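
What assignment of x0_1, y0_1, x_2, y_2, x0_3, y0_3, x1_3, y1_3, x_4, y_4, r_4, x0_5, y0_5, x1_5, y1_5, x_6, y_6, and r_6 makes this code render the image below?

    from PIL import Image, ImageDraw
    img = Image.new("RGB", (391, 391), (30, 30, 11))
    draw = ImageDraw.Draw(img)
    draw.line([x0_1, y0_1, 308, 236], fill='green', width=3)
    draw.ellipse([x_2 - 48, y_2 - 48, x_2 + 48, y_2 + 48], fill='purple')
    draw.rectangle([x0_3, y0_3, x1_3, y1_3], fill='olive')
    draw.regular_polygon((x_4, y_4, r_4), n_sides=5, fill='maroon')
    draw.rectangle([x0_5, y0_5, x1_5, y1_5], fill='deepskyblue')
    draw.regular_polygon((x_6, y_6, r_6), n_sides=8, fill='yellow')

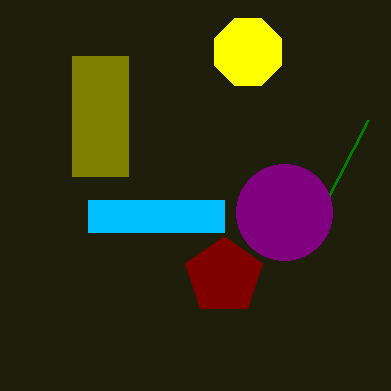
x0_1 = 368
y0_1 = 120
x_2 = 284
y_2 = 212
x0_3 = 72
y0_3 = 56
x1_3 = 128
y1_3 = 176
x_4 = 224
y_4 = 276
r_4 = 40
x0_5 = 88
y0_5 = 200
x1_5 = 224
y1_5 = 232
x_6 = 248
y_6 = 52
r_6 = 36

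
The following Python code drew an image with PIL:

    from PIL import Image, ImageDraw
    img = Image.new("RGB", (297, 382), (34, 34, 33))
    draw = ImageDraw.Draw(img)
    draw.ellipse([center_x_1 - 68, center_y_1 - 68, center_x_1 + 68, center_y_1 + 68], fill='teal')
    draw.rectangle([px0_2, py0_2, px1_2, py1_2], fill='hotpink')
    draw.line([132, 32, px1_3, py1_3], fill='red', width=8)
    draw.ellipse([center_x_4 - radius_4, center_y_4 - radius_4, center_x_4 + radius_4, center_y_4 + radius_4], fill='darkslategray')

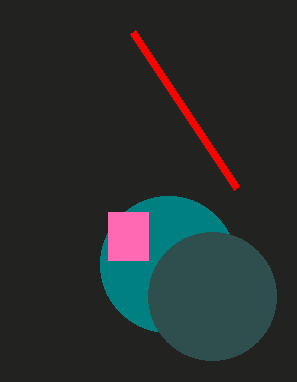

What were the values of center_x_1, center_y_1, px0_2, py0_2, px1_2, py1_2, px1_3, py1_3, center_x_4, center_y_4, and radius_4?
center_x_1 = 168, center_y_1 = 264, px0_2 = 108, py0_2 = 212, px1_2 = 148, py1_2 = 260, px1_3 = 236, py1_3 = 188, center_x_4 = 212, center_y_4 = 296, radius_4 = 64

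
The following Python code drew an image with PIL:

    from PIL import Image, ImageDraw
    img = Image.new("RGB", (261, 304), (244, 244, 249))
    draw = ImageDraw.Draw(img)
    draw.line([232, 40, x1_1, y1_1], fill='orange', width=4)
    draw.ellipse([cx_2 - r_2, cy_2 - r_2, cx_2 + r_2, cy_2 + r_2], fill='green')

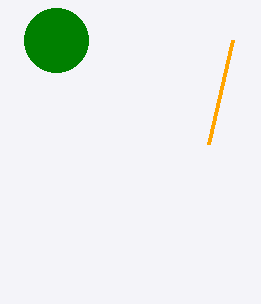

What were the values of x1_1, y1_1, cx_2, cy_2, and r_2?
x1_1 = 208, y1_1 = 144, cx_2 = 56, cy_2 = 40, r_2 = 32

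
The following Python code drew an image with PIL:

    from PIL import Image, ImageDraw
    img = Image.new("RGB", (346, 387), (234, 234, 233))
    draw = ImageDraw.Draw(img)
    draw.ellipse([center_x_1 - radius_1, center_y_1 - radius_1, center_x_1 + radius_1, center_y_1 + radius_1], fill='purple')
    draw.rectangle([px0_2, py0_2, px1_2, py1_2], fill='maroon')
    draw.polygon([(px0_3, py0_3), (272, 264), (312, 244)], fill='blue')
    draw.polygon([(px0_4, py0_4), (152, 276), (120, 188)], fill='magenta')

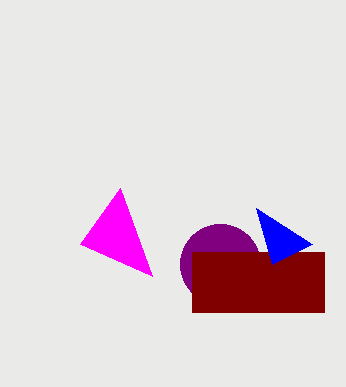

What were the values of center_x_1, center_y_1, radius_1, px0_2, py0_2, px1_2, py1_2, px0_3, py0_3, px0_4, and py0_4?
center_x_1 = 220; center_y_1 = 264; radius_1 = 40; px0_2 = 192; py0_2 = 252; px1_2 = 324; py1_2 = 312; px0_3 = 256; py0_3 = 208; px0_4 = 80; py0_4 = 244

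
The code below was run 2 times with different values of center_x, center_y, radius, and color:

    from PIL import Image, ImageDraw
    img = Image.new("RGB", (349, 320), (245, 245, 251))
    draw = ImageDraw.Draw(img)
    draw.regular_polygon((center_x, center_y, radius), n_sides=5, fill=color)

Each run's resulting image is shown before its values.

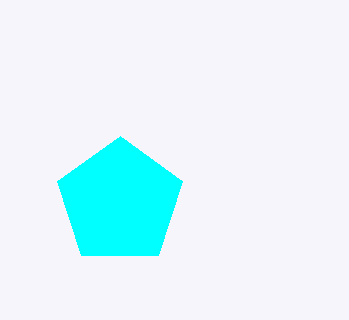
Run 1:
center_x = 120
center_y = 202
radius = 66
color = 'cyan'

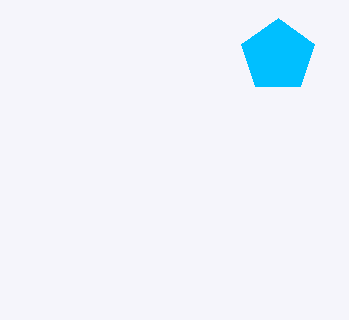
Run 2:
center_x = 278, center_y = 56, radius = 38, color = 'deepskyblue'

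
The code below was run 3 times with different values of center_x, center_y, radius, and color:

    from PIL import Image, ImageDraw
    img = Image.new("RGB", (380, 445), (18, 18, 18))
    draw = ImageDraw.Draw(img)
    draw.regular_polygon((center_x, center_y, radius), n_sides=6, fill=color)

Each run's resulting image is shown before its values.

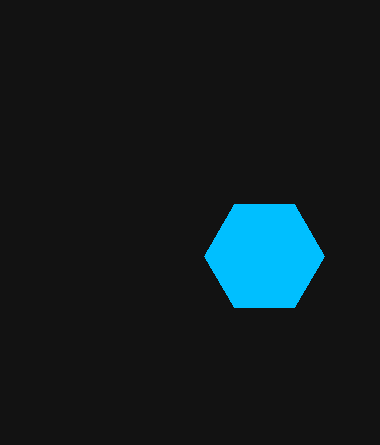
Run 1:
center_x = 264, center_y = 256, radius = 60, color = 'deepskyblue'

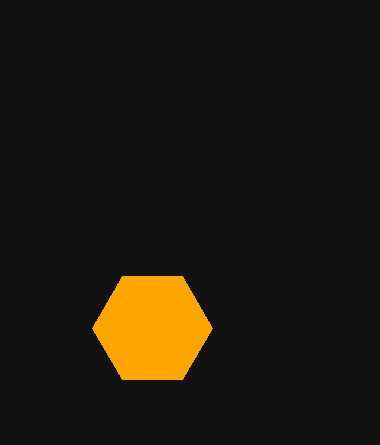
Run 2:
center_x = 152
center_y = 328
radius = 60
color = 'orange'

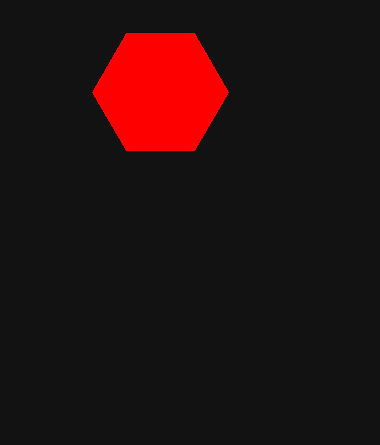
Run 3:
center_x = 160; center_y = 92; radius = 68; color = 'red'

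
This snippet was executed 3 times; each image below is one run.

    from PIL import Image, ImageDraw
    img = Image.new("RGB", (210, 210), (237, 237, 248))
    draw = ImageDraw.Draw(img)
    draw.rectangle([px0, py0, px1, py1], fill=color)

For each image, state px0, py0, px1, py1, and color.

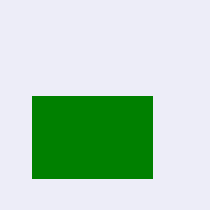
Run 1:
px0 = 32, py0 = 96, px1 = 152, py1 = 178, color = 'green'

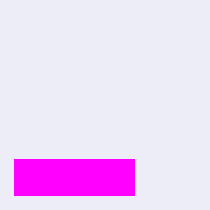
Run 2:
px0 = 14
py0 = 159
px1 = 134
py1 = 195
color = 'magenta'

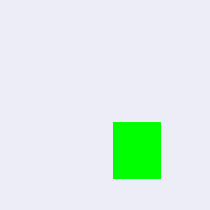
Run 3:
px0 = 113; py0 = 122; px1 = 160; py1 = 178; color = 'lime'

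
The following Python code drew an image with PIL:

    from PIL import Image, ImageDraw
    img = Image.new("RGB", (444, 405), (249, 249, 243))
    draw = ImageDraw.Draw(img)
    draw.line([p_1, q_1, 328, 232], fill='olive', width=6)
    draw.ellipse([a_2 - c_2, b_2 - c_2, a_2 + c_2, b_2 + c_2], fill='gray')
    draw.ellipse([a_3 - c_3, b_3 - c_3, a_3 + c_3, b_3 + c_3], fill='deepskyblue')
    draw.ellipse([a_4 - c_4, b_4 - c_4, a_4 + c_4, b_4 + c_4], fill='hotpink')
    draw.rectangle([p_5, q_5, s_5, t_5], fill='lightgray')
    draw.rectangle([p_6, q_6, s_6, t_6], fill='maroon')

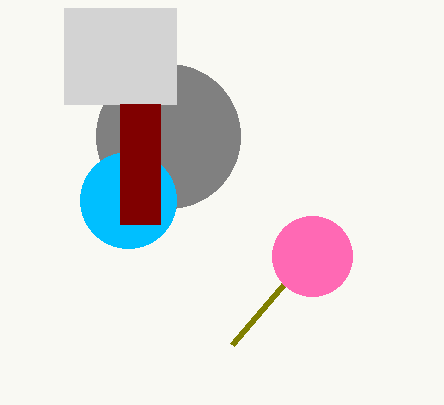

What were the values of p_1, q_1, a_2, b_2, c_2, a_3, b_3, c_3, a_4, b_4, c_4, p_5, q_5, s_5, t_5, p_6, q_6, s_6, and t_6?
p_1 = 232, q_1 = 344, a_2 = 168, b_2 = 136, c_2 = 72, a_3 = 128, b_3 = 200, c_3 = 48, a_4 = 312, b_4 = 256, c_4 = 40, p_5 = 64, q_5 = 8, s_5 = 176, t_5 = 104, p_6 = 120, q_6 = 104, s_6 = 160, t_6 = 224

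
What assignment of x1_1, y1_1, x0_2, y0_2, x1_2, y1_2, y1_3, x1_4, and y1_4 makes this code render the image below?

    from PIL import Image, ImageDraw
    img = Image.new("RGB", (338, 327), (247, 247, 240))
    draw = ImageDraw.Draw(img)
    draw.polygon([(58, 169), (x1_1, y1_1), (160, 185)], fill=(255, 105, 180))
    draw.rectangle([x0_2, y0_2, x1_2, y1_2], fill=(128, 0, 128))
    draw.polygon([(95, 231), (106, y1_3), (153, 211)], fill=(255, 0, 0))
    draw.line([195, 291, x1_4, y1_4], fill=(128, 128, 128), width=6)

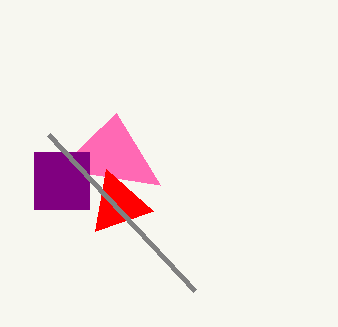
x1_1 = 116, y1_1 = 113, x0_2 = 34, y0_2 = 152, x1_2 = 89, y1_2 = 209, y1_3 = 169, x1_4 = 49, y1_4 = 135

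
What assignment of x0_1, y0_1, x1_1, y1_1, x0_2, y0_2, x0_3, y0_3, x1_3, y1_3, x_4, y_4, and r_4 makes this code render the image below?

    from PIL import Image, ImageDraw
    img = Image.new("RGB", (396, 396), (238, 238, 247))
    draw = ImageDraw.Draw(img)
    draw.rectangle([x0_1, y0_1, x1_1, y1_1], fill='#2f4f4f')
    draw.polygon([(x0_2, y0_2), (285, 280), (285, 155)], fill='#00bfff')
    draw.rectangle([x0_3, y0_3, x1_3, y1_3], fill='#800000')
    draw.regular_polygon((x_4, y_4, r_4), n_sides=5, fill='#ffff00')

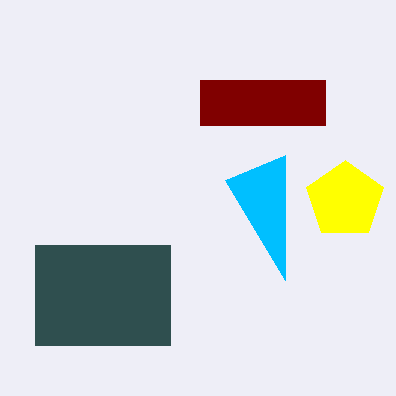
x0_1 = 35; y0_1 = 245; x1_1 = 170; y1_1 = 345; x0_2 = 225; y0_2 = 180; x0_3 = 200; y0_3 = 80; x1_3 = 325; y1_3 = 125; x_4 = 345; y_4 = 200; r_4 = 40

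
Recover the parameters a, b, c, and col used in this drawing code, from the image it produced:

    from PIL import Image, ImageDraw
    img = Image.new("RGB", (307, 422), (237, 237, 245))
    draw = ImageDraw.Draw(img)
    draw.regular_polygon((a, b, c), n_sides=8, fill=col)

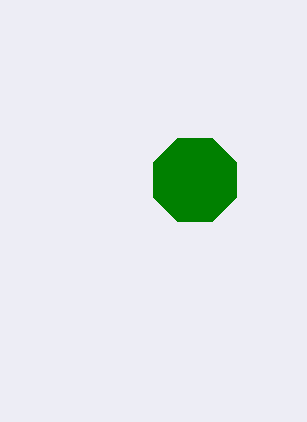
a = 195, b = 180, c = 45, col = 'green'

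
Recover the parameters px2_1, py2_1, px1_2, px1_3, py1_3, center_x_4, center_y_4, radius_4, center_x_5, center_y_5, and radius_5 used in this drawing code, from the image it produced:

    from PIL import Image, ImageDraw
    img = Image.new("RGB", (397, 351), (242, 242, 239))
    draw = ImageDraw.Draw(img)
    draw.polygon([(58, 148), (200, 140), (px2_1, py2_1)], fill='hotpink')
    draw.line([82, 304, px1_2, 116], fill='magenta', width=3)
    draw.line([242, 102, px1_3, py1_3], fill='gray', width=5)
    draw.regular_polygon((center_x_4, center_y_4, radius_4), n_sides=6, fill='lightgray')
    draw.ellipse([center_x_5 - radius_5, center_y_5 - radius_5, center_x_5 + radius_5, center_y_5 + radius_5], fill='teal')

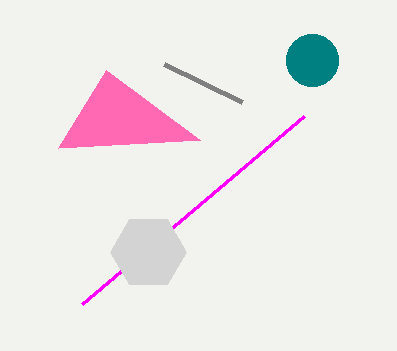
px2_1 = 106
py2_1 = 70
px1_2 = 304
px1_3 = 164
py1_3 = 64
center_x_4 = 148
center_y_4 = 252
radius_4 = 38
center_x_5 = 312
center_y_5 = 60
radius_5 = 26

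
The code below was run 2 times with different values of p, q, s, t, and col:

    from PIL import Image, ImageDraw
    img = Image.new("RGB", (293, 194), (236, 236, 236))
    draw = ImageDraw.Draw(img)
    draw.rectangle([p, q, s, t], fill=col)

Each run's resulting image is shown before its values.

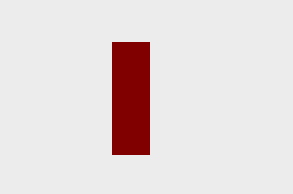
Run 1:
p = 112; q = 42; s = 149; t = 154; col = 'maroon'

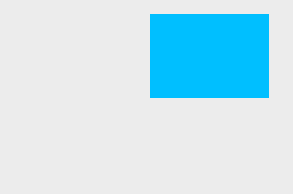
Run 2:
p = 150, q = 14, s = 268, t = 97, col = 'deepskyblue'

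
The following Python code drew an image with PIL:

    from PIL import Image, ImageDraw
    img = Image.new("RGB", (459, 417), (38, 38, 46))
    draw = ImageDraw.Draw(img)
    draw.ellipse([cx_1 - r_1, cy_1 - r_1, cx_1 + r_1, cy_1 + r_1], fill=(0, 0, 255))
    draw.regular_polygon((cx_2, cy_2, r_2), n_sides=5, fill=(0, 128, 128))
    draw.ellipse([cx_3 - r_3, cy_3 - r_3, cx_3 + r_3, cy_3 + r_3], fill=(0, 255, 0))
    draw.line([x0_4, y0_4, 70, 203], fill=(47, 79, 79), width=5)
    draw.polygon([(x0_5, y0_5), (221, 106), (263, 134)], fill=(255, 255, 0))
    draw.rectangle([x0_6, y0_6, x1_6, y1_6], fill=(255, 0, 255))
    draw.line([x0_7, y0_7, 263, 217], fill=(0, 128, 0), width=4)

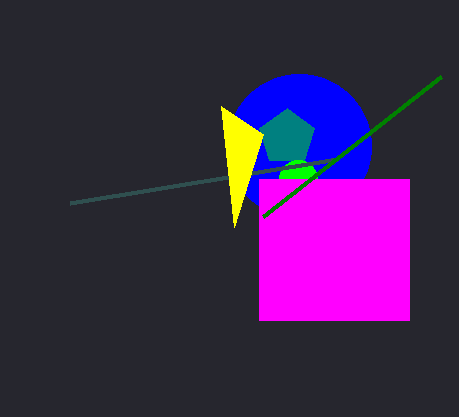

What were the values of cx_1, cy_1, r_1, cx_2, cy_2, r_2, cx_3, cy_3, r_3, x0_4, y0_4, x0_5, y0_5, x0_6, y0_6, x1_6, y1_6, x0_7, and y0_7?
cx_1 = 299
cy_1 = 146
r_1 = 72
cx_2 = 287
cy_2 = 137
r_2 = 29
cx_3 = 298
cy_3 = 179
r_3 = 19
x0_4 = 337
y0_4 = 159
x0_5 = 234
y0_5 = 227
x0_6 = 259
y0_6 = 179
x1_6 = 409
y1_6 = 320
x0_7 = 441
y0_7 = 77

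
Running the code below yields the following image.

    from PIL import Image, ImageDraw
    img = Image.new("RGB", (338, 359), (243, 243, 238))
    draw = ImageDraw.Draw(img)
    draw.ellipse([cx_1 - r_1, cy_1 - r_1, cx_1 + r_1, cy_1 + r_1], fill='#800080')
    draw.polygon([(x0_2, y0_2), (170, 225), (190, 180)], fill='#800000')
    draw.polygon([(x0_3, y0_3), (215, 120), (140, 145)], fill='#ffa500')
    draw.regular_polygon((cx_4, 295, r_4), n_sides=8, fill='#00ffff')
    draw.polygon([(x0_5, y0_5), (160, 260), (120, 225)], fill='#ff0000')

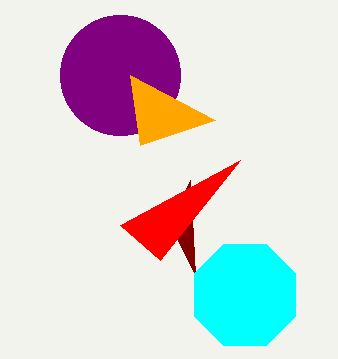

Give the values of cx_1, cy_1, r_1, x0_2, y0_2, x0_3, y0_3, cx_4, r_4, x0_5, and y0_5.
cx_1 = 120, cy_1 = 75, r_1 = 60, x0_2 = 195, y0_2 = 275, x0_3 = 130, y0_3 = 75, cx_4 = 245, r_4 = 55, x0_5 = 240, y0_5 = 160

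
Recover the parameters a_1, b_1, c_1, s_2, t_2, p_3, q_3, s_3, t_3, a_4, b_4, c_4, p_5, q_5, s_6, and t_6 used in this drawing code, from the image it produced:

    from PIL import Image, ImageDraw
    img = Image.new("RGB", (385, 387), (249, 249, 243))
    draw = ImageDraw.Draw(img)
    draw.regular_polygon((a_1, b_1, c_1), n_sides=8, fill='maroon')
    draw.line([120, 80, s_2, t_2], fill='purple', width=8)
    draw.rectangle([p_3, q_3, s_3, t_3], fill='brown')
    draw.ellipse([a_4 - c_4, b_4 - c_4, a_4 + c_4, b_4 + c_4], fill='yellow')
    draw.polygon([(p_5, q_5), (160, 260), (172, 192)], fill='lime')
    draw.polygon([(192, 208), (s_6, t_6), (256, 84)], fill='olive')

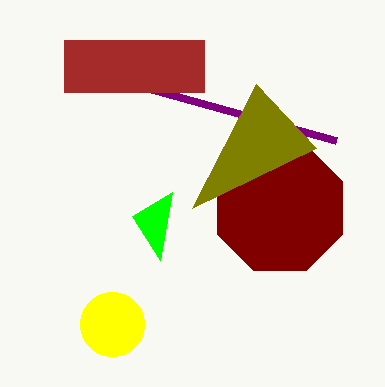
a_1 = 280
b_1 = 208
c_1 = 68
s_2 = 336
t_2 = 140
p_3 = 64
q_3 = 40
s_3 = 204
t_3 = 92
a_4 = 112
b_4 = 324
c_4 = 32
p_5 = 132
q_5 = 216
s_6 = 316
t_6 = 148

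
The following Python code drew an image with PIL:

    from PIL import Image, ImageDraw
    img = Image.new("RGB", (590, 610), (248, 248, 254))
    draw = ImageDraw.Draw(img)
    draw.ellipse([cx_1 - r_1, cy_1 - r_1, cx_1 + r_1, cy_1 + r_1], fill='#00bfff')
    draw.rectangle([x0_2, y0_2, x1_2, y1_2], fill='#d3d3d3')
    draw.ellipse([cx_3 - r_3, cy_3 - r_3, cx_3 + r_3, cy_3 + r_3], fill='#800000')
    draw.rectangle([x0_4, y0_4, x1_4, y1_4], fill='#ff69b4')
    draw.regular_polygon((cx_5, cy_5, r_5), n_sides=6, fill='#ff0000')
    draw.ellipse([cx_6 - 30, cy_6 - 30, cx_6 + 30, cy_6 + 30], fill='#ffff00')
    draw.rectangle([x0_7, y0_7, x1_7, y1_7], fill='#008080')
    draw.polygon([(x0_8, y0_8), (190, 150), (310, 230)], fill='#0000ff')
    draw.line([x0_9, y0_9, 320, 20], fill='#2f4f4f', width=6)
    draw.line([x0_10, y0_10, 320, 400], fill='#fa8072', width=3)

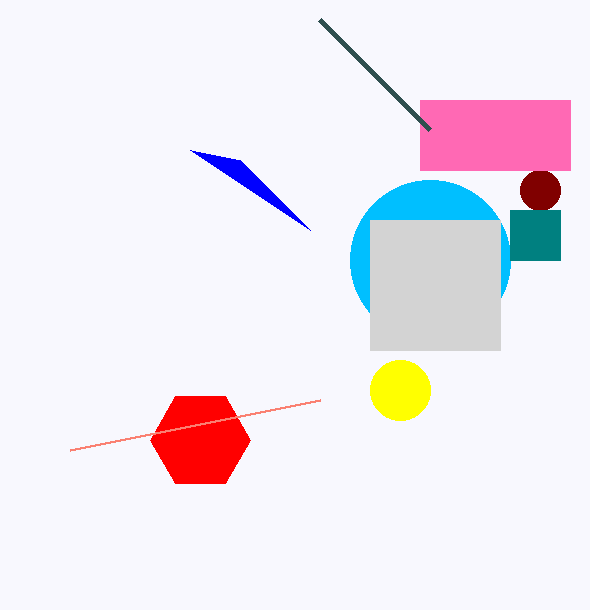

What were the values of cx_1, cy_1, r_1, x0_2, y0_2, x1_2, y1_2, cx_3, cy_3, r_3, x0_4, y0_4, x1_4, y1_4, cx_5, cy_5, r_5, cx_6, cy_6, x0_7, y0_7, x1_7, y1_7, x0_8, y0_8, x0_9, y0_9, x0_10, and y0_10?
cx_1 = 430; cy_1 = 260; r_1 = 80; x0_2 = 370; y0_2 = 220; x1_2 = 500; y1_2 = 350; cx_3 = 540; cy_3 = 190; r_3 = 20; x0_4 = 420; y0_4 = 100; x1_4 = 570; y1_4 = 170; cx_5 = 200; cy_5 = 440; r_5 = 50; cx_6 = 400; cy_6 = 390; x0_7 = 510; y0_7 = 210; x1_7 = 560; y1_7 = 260; x0_8 = 240; y0_8 = 160; x0_9 = 430; y0_9 = 130; x0_10 = 70; y0_10 = 450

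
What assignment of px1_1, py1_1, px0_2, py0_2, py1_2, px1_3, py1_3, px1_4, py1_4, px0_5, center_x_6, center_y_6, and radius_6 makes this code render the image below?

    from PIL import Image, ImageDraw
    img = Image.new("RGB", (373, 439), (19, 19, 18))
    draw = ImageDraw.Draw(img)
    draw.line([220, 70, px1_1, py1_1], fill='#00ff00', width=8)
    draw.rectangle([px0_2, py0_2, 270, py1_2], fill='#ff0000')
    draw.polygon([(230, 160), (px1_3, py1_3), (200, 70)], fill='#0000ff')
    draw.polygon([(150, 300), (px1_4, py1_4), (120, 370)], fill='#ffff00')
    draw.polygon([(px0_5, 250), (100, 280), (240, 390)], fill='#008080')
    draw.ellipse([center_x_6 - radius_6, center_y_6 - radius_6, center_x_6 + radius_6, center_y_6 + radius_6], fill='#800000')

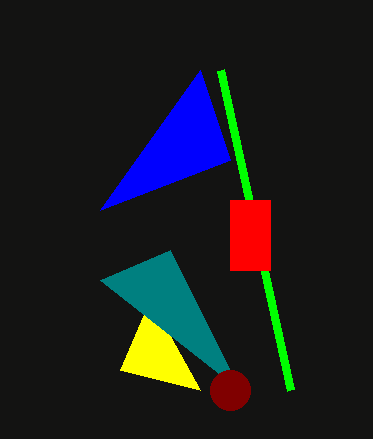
px1_1 = 290
py1_1 = 390
px0_2 = 230
py0_2 = 200
py1_2 = 270
px1_3 = 100
py1_3 = 210
px1_4 = 200
py1_4 = 390
px0_5 = 170
center_x_6 = 230
center_y_6 = 390
radius_6 = 20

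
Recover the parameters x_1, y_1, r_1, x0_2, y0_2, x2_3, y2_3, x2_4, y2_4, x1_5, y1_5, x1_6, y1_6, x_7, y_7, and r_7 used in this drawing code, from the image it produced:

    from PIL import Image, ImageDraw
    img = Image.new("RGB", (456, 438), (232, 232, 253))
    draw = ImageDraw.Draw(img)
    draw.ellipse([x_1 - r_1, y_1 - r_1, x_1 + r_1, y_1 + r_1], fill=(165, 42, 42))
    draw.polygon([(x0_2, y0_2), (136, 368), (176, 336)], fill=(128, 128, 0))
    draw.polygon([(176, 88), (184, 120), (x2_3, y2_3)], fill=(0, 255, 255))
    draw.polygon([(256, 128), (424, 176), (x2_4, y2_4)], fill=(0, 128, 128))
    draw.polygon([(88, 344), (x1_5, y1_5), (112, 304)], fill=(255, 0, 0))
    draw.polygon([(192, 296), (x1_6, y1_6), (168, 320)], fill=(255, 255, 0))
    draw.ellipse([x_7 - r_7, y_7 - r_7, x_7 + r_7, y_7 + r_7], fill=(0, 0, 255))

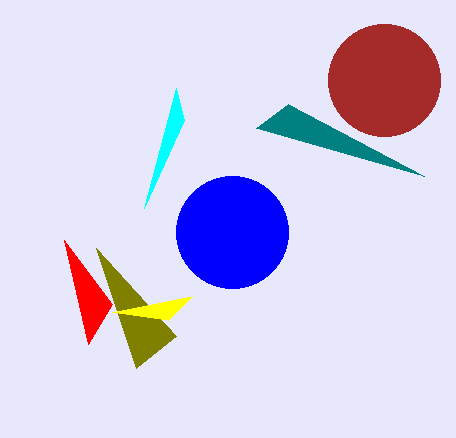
x_1 = 384, y_1 = 80, r_1 = 56, x0_2 = 96, y0_2 = 248, x2_3 = 144, y2_3 = 208, x2_4 = 288, y2_4 = 104, x1_5 = 64, y1_5 = 240, x1_6 = 112, y1_6 = 312, x_7 = 232, y_7 = 232, r_7 = 56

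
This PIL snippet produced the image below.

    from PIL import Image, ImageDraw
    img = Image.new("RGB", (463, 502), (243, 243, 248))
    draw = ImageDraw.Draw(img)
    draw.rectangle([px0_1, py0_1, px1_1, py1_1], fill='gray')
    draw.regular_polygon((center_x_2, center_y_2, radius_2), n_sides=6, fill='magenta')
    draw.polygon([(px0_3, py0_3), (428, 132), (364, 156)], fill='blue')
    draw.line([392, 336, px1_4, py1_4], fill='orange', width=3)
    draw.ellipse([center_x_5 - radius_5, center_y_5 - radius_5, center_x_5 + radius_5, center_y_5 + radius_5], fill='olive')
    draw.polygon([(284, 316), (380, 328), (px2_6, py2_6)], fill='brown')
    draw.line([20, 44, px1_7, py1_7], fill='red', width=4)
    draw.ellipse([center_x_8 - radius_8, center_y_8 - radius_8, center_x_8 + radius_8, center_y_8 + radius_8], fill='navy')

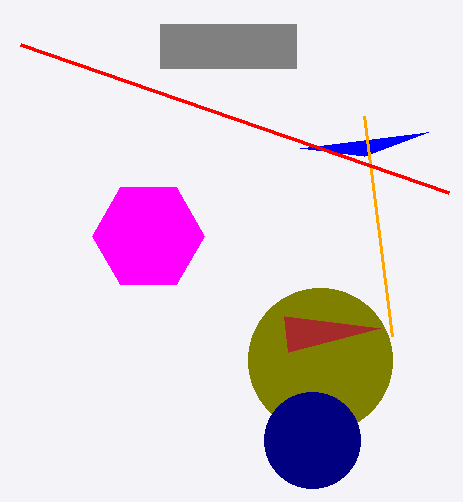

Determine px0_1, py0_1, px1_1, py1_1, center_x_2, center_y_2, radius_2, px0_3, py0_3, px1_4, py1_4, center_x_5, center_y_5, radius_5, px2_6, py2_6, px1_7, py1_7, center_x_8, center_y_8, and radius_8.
px0_1 = 160, py0_1 = 24, px1_1 = 296, py1_1 = 68, center_x_2 = 148, center_y_2 = 236, radius_2 = 56, px0_3 = 300, py0_3 = 148, px1_4 = 364, py1_4 = 116, center_x_5 = 320, center_y_5 = 360, radius_5 = 72, px2_6 = 288, py2_6 = 352, px1_7 = 448, py1_7 = 192, center_x_8 = 312, center_y_8 = 440, radius_8 = 48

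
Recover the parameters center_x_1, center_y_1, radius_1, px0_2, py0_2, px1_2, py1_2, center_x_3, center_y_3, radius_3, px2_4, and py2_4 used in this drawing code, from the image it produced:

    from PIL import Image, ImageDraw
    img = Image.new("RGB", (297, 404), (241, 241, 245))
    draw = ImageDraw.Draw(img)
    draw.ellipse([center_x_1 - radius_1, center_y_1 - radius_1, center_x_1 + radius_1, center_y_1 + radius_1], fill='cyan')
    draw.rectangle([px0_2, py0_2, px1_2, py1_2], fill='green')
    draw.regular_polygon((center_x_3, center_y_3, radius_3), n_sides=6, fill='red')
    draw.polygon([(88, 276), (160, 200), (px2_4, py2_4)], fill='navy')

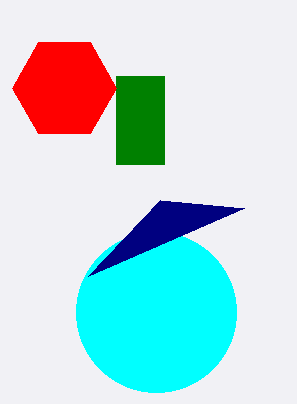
center_x_1 = 156, center_y_1 = 312, radius_1 = 80, px0_2 = 116, py0_2 = 76, px1_2 = 164, py1_2 = 164, center_x_3 = 64, center_y_3 = 88, radius_3 = 52, px2_4 = 244, py2_4 = 208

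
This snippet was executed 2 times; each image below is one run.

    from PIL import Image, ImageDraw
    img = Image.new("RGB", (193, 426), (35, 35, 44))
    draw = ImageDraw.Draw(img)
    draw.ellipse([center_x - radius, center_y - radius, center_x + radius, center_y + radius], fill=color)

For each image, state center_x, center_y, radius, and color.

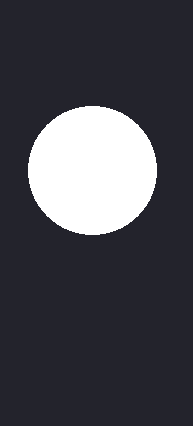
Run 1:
center_x = 92, center_y = 170, radius = 64, color = 'white'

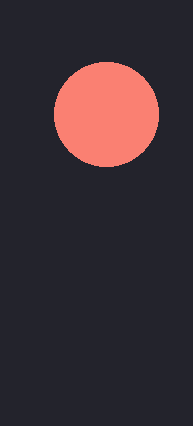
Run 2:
center_x = 106
center_y = 114
radius = 52
color = 'salmon'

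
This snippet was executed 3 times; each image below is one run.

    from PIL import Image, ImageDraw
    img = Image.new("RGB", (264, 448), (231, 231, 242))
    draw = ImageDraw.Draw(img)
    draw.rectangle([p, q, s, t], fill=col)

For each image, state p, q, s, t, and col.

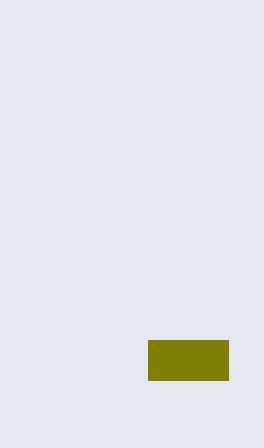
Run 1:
p = 148; q = 340; s = 228; t = 380; col = 'olive'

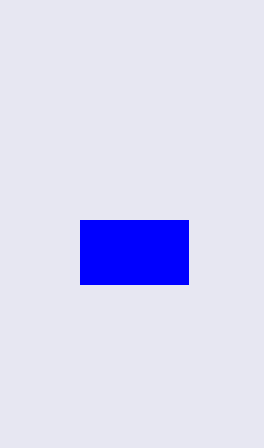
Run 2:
p = 80
q = 220
s = 188
t = 284
col = 'blue'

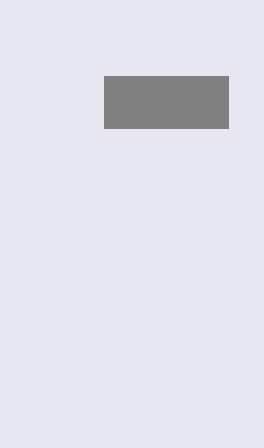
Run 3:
p = 104, q = 76, s = 228, t = 128, col = 'gray'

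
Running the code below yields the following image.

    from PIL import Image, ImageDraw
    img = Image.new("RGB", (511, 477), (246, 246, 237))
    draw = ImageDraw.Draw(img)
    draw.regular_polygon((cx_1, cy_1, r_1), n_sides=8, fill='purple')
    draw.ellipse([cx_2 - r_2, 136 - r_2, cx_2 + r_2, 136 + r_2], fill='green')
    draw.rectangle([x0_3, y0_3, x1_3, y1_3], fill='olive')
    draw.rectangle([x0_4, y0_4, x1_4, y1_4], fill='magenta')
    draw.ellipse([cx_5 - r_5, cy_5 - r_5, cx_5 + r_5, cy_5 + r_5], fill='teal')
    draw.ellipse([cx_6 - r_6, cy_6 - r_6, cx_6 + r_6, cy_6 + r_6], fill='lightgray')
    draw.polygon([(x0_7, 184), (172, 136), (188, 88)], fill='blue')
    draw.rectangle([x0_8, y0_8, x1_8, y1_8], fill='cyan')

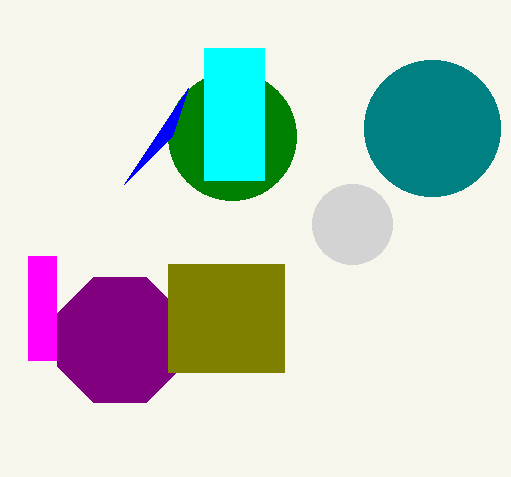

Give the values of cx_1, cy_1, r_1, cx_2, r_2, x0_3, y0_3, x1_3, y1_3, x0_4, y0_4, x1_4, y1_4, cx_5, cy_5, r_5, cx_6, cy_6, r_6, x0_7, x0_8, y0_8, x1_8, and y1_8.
cx_1 = 120, cy_1 = 340, r_1 = 68, cx_2 = 232, r_2 = 64, x0_3 = 168, y0_3 = 264, x1_3 = 284, y1_3 = 372, x0_4 = 28, y0_4 = 256, x1_4 = 56, y1_4 = 360, cx_5 = 432, cy_5 = 128, r_5 = 68, cx_6 = 352, cy_6 = 224, r_6 = 40, x0_7 = 124, x0_8 = 204, y0_8 = 48, x1_8 = 264, y1_8 = 180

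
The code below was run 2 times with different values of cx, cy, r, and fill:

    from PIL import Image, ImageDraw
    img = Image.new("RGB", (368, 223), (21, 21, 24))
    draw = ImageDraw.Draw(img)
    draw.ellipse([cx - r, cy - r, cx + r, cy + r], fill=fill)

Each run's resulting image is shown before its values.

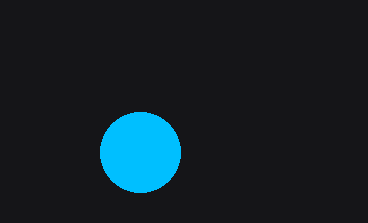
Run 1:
cx = 140, cy = 152, r = 40, fill = 'deepskyblue'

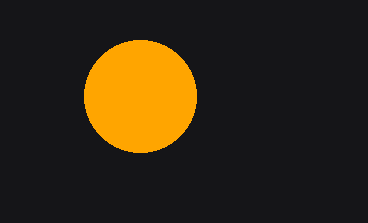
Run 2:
cx = 140, cy = 96, r = 56, fill = 'orange'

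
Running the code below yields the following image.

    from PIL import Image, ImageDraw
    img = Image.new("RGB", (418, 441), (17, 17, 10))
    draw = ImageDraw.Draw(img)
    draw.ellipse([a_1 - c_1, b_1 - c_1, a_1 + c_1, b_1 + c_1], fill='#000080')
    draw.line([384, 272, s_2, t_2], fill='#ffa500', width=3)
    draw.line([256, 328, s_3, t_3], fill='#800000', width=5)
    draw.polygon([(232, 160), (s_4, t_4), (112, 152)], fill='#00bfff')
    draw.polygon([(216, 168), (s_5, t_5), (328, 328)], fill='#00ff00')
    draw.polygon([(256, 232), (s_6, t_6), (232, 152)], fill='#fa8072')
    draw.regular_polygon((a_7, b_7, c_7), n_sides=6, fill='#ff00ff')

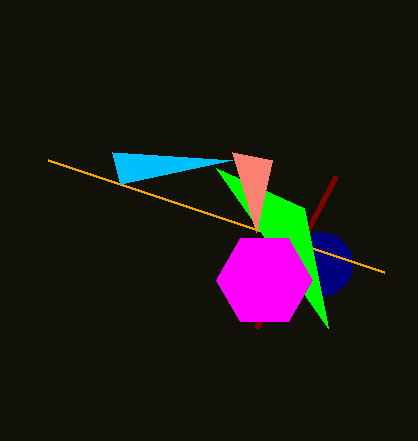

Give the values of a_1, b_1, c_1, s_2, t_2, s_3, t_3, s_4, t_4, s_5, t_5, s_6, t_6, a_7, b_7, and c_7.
a_1 = 320
b_1 = 264
c_1 = 32
s_2 = 48
t_2 = 160
s_3 = 336
t_3 = 176
s_4 = 120
t_4 = 184
s_5 = 304
t_5 = 208
s_6 = 272
t_6 = 160
a_7 = 264
b_7 = 280
c_7 = 48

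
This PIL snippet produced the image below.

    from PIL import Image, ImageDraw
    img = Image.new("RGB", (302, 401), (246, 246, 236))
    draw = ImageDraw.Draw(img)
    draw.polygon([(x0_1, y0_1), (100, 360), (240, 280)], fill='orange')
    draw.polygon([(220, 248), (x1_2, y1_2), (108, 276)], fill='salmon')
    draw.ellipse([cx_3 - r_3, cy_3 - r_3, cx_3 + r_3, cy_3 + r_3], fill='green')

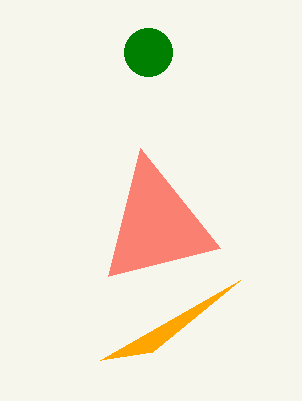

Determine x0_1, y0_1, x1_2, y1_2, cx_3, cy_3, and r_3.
x0_1 = 152, y0_1 = 352, x1_2 = 140, y1_2 = 148, cx_3 = 148, cy_3 = 52, r_3 = 24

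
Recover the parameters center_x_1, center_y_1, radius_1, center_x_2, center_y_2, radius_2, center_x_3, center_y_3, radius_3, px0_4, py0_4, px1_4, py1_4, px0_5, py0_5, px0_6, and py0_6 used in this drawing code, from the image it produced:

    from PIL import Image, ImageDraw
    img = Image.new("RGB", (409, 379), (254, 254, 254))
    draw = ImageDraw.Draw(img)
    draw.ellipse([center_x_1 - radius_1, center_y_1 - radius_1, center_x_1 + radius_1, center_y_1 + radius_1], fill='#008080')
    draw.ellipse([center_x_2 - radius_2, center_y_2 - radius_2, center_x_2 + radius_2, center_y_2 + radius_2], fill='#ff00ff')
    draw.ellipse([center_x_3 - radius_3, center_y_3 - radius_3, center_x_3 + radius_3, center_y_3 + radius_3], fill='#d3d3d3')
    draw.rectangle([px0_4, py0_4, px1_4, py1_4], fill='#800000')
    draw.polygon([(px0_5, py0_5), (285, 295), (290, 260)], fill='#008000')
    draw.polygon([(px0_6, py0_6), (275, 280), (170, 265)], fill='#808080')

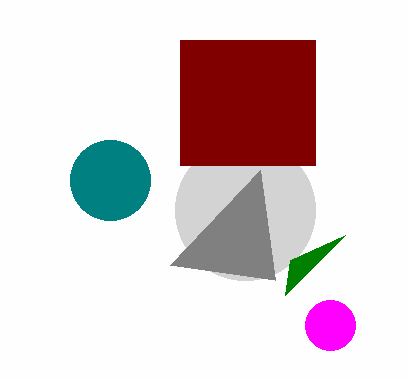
center_x_1 = 110; center_y_1 = 180; radius_1 = 40; center_x_2 = 330; center_y_2 = 325; radius_2 = 25; center_x_3 = 245; center_y_3 = 210; radius_3 = 70; px0_4 = 180; py0_4 = 40; px1_4 = 315; py1_4 = 165; px0_5 = 345; py0_5 = 235; px0_6 = 260; py0_6 = 170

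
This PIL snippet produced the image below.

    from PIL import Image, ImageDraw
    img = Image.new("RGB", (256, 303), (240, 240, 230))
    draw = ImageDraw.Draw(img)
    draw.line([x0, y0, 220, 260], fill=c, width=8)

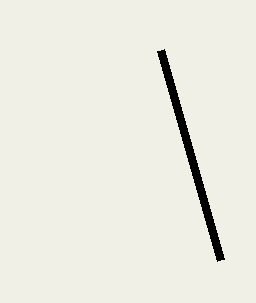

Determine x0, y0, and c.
x0 = 160
y0 = 50
c = 'black'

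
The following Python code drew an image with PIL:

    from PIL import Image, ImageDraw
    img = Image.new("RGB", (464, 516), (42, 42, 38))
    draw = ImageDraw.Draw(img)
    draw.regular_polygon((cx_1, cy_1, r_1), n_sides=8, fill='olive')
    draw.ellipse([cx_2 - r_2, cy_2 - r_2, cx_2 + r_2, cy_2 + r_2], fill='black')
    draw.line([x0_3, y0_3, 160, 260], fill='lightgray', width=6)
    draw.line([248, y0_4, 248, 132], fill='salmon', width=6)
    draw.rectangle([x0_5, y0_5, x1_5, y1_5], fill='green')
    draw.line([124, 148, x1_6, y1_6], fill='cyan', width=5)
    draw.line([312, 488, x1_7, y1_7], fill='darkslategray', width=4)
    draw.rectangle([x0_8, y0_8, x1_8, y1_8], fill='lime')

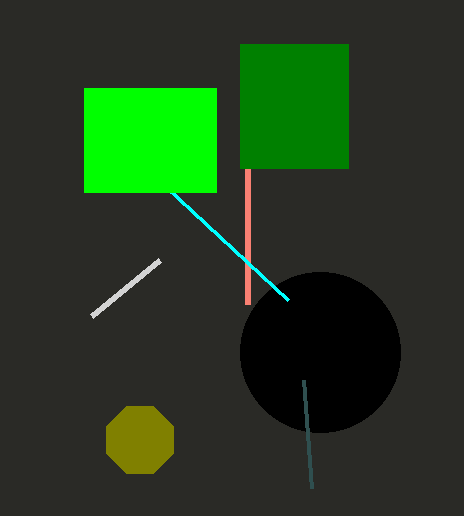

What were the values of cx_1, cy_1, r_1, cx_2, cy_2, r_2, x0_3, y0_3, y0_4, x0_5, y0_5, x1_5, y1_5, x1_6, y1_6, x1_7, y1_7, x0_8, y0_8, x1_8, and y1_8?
cx_1 = 140; cy_1 = 440; r_1 = 36; cx_2 = 320; cy_2 = 352; r_2 = 80; x0_3 = 92; y0_3 = 316; y0_4 = 304; x0_5 = 240; y0_5 = 44; x1_5 = 348; y1_5 = 168; x1_6 = 288; y1_6 = 300; x1_7 = 304; y1_7 = 380; x0_8 = 84; y0_8 = 88; x1_8 = 216; y1_8 = 192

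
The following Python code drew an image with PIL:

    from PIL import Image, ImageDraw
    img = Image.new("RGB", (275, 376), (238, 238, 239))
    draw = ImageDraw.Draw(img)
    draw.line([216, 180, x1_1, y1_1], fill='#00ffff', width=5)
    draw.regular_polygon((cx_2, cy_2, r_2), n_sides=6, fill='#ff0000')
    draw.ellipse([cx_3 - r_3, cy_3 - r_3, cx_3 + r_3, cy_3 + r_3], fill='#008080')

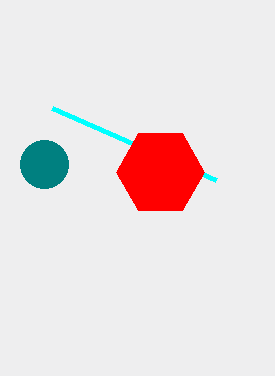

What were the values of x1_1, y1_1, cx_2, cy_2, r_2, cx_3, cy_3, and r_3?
x1_1 = 52; y1_1 = 108; cx_2 = 160; cy_2 = 172; r_2 = 44; cx_3 = 44; cy_3 = 164; r_3 = 24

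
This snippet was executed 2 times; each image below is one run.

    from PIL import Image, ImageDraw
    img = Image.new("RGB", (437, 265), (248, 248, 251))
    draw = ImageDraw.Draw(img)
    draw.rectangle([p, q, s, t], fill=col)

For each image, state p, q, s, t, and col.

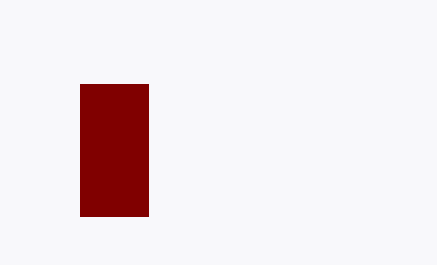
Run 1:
p = 80
q = 84
s = 148
t = 216
col = 'maroon'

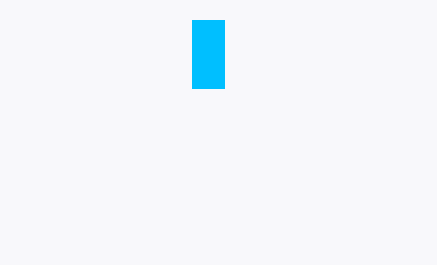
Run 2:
p = 192
q = 20
s = 224
t = 88
col = 'deepskyblue'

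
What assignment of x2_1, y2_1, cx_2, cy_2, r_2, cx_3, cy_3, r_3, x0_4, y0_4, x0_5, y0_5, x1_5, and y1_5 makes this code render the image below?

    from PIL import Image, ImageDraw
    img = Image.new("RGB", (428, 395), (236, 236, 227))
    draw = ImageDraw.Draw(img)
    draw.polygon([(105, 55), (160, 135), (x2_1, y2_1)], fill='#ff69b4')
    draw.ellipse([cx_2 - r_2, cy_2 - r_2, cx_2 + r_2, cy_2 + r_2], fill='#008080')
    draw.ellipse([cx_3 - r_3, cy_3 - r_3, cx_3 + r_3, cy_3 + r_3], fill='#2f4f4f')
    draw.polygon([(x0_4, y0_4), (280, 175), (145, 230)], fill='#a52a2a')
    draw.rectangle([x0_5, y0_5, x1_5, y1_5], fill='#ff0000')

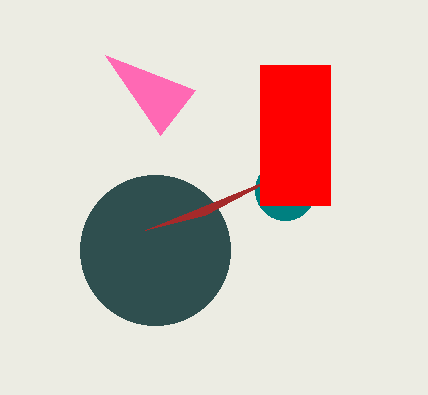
x2_1 = 195; y2_1 = 90; cx_2 = 285; cy_2 = 190; r_2 = 30; cx_3 = 155; cy_3 = 250; r_3 = 75; x0_4 = 205; y0_4 = 215; x0_5 = 260; y0_5 = 65; x1_5 = 330; y1_5 = 205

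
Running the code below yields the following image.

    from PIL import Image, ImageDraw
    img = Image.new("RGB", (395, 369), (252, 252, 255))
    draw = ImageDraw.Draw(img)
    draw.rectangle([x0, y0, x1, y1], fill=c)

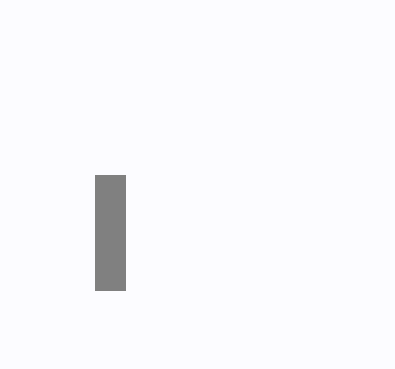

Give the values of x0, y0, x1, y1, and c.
x0 = 95; y0 = 175; x1 = 125; y1 = 290; c = 'gray'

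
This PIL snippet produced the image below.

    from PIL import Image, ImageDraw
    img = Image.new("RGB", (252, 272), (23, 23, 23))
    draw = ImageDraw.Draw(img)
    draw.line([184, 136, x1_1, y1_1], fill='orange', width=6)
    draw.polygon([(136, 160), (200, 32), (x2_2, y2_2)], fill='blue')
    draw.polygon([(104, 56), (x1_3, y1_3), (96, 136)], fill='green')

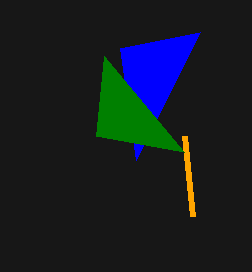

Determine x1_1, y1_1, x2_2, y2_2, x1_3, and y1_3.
x1_1 = 192; y1_1 = 216; x2_2 = 120; y2_2 = 48; x1_3 = 184; y1_3 = 152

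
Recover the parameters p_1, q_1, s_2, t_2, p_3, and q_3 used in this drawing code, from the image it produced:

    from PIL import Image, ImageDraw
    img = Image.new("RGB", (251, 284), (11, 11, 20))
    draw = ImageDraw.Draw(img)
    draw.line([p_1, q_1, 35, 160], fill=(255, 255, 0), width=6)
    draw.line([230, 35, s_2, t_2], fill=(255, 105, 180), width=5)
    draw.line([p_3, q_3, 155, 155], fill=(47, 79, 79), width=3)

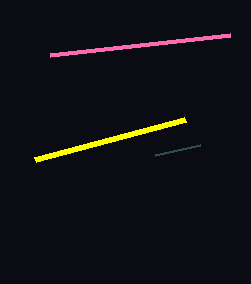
p_1 = 185
q_1 = 120
s_2 = 50
t_2 = 55
p_3 = 200
q_3 = 145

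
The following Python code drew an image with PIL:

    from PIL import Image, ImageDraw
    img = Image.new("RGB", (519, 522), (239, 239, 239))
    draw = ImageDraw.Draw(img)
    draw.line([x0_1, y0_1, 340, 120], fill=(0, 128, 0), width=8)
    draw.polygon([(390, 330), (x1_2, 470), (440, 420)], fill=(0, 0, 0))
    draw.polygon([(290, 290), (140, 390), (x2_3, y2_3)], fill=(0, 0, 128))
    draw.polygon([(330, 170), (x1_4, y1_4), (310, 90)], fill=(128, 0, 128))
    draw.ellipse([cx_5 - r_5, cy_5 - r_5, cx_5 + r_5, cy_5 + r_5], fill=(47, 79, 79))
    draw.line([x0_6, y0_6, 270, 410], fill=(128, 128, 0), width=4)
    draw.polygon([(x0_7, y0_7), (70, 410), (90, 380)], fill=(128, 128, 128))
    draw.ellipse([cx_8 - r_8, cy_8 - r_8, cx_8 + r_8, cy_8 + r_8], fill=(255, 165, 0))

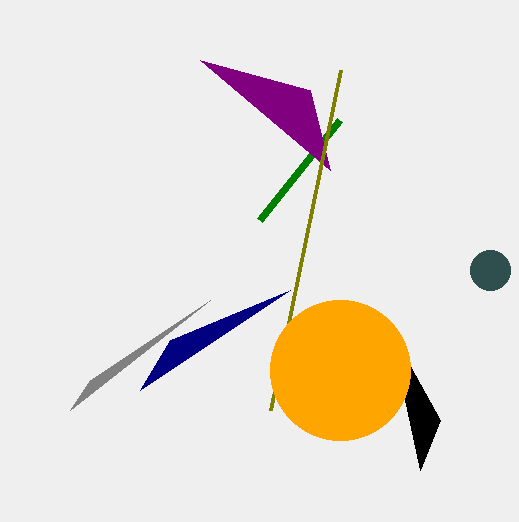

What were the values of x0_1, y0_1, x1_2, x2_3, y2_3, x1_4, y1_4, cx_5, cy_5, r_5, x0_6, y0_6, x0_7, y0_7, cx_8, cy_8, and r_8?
x0_1 = 260, y0_1 = 220, x1_2 = 420, x2_3 = 170, y2_3 = 340, x1_4 = 200, y1_4 = 60, cx_5 = 490, cy_5 = 270, r_5 = 20, x0_6 = 340, y0_6 = 70, x0_7 = 210, y0_7 = 300, cx_8 = 340, cy_8 = 370, r_8 = 70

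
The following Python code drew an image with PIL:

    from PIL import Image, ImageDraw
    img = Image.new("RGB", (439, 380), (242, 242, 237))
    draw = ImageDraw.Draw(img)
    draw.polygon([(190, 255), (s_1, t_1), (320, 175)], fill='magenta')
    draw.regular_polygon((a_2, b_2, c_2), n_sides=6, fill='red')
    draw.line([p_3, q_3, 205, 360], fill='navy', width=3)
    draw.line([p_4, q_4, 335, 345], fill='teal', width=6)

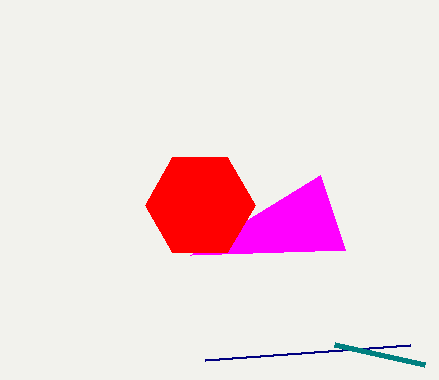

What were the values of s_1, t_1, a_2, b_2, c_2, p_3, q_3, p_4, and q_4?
s_1 = 345, t_1 = 250, a_2 = 200, b_2 = 205, c_2 = 55, p_3 = 410, q_3 = 345, p_4 = 425, q_4 = 365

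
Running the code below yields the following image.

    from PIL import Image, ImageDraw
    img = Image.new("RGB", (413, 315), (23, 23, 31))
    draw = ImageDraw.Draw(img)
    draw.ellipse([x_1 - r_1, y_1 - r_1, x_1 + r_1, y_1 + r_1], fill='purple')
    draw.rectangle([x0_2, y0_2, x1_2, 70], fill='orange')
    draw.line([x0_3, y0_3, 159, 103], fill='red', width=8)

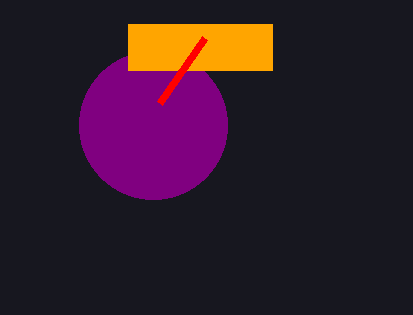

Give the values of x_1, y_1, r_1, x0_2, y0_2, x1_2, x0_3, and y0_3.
x_1 = 153, y_1 = 125, r_1 = 74, x0_2 = 128, y0_2 = 24, x1_2 = 272, x0_3 = 204, y0_3 = 38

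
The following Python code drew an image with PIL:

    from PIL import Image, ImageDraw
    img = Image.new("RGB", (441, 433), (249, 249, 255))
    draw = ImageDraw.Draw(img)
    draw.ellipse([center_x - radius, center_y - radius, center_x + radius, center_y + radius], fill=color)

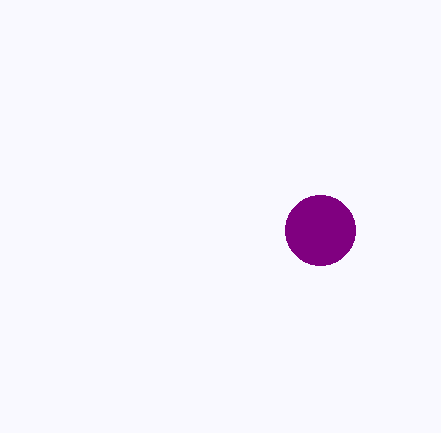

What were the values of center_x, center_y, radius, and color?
center_x = 320, center_y = 230, radius = 35, color = 'purple'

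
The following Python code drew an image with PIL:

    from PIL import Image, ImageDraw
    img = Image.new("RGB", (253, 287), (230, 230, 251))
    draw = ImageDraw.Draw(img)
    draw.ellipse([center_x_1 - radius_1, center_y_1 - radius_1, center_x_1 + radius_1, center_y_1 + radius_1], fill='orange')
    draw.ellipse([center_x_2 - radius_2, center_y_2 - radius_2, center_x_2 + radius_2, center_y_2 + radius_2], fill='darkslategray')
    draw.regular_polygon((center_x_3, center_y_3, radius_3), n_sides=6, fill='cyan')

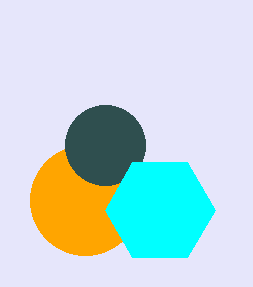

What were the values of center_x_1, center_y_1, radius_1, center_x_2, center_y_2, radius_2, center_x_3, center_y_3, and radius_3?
center_x_1 = 85; center_y_1 = 200; radius_1 = 55; center_x_2 = 105; center_y_2 = 145; radius_2 = 40; center_x_3 = 160; center_y_3 = 210; radius_3 = 55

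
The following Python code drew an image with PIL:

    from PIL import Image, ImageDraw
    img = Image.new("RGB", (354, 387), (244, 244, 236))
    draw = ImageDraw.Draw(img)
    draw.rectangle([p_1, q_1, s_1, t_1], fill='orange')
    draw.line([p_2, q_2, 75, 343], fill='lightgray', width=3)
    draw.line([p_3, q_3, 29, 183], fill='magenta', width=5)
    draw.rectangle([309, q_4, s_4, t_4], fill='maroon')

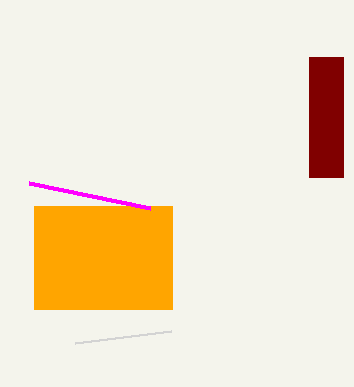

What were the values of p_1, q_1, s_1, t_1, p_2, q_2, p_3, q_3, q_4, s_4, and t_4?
p_1 = 34, q_1 = 206, s_1 = 172, t_1 = 309, p_2 = 171, q_2 = 331, p_3 = 150, q_3 = 208, q_4 = 57, s_4 = 343, t_4 = 177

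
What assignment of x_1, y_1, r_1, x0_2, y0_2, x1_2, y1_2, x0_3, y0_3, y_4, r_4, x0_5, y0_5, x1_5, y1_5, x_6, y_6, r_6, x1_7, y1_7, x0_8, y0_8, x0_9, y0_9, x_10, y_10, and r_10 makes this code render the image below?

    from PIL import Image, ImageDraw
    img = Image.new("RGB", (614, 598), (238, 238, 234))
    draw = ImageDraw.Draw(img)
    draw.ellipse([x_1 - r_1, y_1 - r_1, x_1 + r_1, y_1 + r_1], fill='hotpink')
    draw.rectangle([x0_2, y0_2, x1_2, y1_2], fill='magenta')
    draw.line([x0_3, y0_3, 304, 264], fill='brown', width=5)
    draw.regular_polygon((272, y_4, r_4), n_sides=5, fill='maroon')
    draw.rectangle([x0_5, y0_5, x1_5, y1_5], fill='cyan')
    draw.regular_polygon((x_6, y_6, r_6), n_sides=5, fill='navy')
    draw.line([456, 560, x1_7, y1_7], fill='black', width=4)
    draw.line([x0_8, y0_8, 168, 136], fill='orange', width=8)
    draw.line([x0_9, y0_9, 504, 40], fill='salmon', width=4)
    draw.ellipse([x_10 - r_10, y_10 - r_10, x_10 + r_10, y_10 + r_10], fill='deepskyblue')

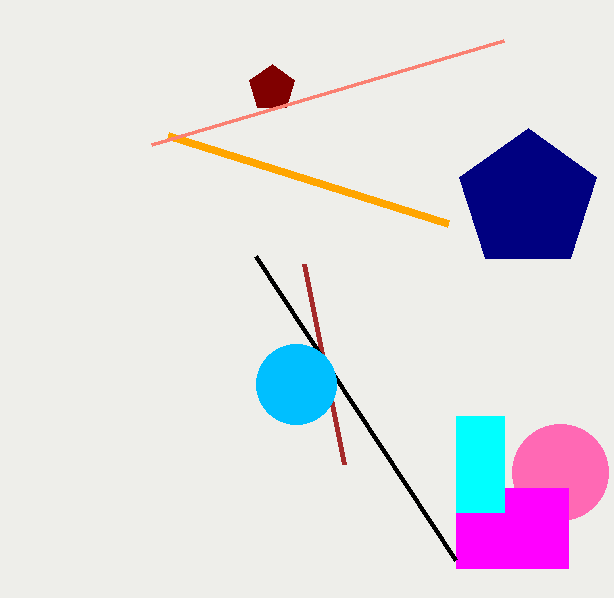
x_1 = 560; y_1 = 472; r_1 = 48; x0_2 = 456; y0_2 = 488; x1_2 = 568; y1_2 = 568; x0_3 = 344; y0_3 = 464; y_4 = 88; r_4 = 24; x0_5 = 456; y0_5 = 416; x1_5 = 504; y1_5 = 512; x_6 = 528; y_6 = 200; r_6 = 72; x1_7 = 256; y1_7 = 256; x0_8 = 448; y0_8 = 224; x0_9 = 152; y0_9 = 144; x_10 = 296; y_10 = 384; r_10 = 40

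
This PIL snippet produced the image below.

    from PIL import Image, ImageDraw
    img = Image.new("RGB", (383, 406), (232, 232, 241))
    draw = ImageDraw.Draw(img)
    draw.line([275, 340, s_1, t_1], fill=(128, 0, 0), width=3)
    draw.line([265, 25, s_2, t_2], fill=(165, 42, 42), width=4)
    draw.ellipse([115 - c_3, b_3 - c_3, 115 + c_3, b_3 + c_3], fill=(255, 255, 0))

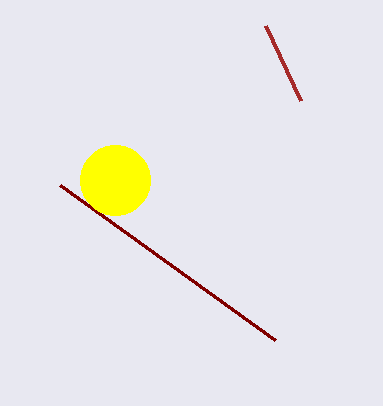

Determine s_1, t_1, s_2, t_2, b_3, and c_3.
s_1 = 60; t_1 = 185; s_2 = 300; t_2 = 100; b_3 = 180; c_3 = 35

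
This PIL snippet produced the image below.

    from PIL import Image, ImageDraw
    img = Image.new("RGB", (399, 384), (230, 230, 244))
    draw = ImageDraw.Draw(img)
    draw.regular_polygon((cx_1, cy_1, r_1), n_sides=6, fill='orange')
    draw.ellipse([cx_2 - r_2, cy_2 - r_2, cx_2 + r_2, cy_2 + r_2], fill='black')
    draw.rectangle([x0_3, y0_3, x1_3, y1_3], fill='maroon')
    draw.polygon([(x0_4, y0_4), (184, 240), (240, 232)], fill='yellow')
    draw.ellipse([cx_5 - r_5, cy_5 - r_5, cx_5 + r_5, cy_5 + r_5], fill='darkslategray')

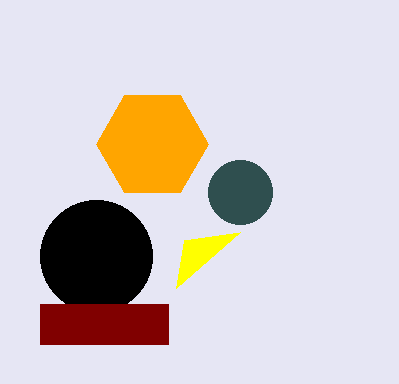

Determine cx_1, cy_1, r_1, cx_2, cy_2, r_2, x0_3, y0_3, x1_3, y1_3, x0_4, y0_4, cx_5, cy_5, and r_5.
cx_1 = 152, cy_1 = 144, r_1 = 56, cx_2 = 96, cy_2 = 256, r_2 = 56, x0_3 = 40, y0_3 = 304, x1_3 = 168, y1_3 = 344, x0_4 = 176, y0_4 = 288, cx_5 = 240, cy_5 = 192, r_5 = 32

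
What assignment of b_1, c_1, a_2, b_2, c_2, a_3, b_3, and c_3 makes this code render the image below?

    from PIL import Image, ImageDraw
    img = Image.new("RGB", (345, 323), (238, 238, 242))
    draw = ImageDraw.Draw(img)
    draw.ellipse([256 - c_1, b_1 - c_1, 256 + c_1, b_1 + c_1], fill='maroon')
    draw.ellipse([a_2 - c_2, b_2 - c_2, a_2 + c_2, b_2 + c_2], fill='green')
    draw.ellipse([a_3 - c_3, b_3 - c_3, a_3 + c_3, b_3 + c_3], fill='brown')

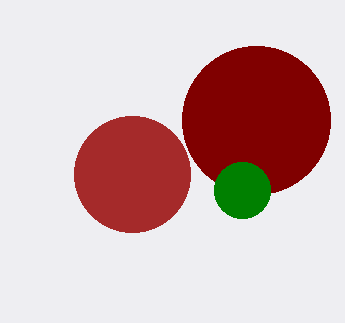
b_1 = 120
c_1 = 74
a_2 = 242
b_2 = 190
c_2 = 28
a_3 = 132
b_3 = 174
c_3 = 58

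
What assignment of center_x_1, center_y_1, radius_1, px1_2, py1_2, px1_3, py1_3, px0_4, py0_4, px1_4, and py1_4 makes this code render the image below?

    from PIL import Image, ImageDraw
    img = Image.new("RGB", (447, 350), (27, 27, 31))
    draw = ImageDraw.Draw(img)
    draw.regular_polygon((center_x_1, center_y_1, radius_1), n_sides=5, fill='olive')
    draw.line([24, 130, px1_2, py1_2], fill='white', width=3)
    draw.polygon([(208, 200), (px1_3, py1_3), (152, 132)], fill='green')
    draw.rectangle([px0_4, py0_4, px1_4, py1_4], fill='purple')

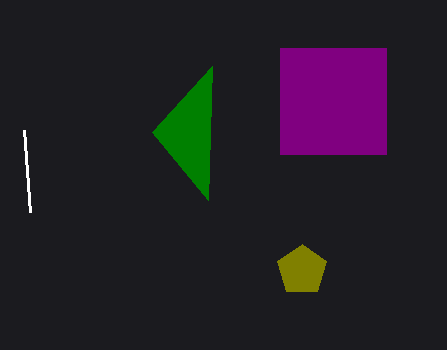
center_x_1 = 302, center_y_1 = 270, radius_1 = 26, px1_2 = 30, py1_2 = 212, px1_3 = 212, py1_3 = 66, px0_4 = 280, py0_4 = 48, px1_4 = 386, py1_4 = 154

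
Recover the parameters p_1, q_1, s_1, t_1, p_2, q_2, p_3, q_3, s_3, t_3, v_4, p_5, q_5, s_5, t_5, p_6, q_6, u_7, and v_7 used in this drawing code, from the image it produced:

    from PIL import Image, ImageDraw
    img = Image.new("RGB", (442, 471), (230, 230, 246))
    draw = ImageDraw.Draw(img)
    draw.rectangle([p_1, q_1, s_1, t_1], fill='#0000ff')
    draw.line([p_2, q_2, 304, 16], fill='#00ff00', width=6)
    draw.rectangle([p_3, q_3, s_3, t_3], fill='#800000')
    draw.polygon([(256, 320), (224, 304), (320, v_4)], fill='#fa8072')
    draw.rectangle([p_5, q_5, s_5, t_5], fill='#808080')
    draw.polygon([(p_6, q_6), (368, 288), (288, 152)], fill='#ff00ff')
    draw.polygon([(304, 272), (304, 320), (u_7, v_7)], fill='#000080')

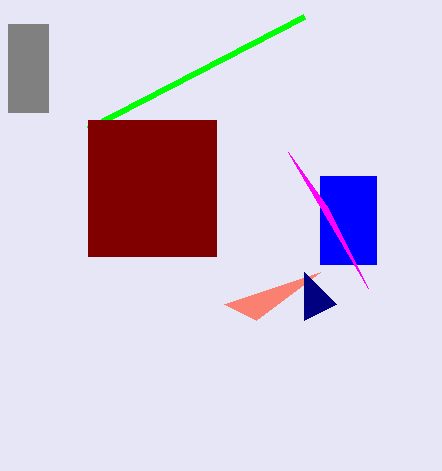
p_1 = 320
q_1 = 176
s_1 = 376
t_1 = 264
p_2 = 88
q_2 = 128
p_3 = 88
q_3 = 120
s_3 = 216
t_3 = 256
v_4 = 272
p_5 = 8
q_5 = 24
s_5 = 48
t_5 = 112
p_6 = 328
q_6 = 208
u_7 = 336
v_7 = 304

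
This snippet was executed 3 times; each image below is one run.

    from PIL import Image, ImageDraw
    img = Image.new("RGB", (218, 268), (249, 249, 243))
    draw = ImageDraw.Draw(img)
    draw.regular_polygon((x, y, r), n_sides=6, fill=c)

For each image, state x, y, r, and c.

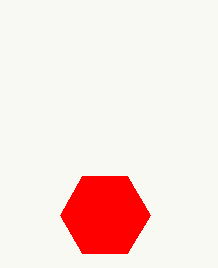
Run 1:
x = 105
y = 215
r = 45
c = 'red'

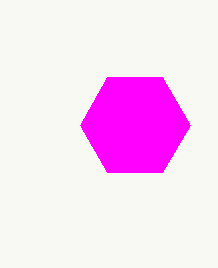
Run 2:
x = 135; y = 125; r = 55; c = 'magenta'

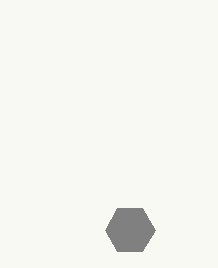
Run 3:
x = 130, y = 230, r = 25, c = 'gray'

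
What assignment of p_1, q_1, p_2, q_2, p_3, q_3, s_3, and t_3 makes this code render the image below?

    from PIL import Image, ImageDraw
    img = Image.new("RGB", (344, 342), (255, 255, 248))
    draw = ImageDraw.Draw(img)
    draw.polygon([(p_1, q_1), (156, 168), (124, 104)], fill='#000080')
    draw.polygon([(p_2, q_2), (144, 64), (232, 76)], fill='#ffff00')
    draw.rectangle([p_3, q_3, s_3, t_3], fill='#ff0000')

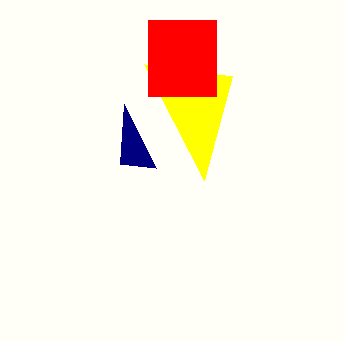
p_1 = 120; q_1 = 164; p_2 = 204; q_2 = 180; p_3 = 148; q_3 = 20; s_3 = 216; t_3 = 96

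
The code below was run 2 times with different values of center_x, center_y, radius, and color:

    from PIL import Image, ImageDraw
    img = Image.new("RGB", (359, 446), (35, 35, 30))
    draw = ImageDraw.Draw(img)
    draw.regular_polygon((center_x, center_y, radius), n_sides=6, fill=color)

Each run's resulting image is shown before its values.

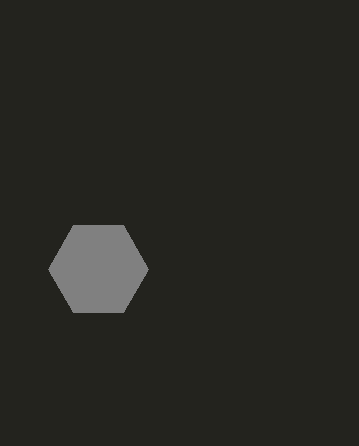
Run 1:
center_x = 98
center_y = 269
radius = 50
color = 'gray'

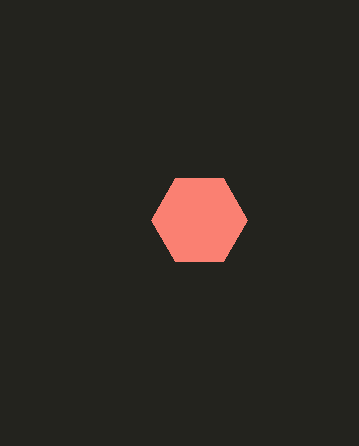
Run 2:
center_x = 199; center_y = 220; radius = 48; color = 'salmon'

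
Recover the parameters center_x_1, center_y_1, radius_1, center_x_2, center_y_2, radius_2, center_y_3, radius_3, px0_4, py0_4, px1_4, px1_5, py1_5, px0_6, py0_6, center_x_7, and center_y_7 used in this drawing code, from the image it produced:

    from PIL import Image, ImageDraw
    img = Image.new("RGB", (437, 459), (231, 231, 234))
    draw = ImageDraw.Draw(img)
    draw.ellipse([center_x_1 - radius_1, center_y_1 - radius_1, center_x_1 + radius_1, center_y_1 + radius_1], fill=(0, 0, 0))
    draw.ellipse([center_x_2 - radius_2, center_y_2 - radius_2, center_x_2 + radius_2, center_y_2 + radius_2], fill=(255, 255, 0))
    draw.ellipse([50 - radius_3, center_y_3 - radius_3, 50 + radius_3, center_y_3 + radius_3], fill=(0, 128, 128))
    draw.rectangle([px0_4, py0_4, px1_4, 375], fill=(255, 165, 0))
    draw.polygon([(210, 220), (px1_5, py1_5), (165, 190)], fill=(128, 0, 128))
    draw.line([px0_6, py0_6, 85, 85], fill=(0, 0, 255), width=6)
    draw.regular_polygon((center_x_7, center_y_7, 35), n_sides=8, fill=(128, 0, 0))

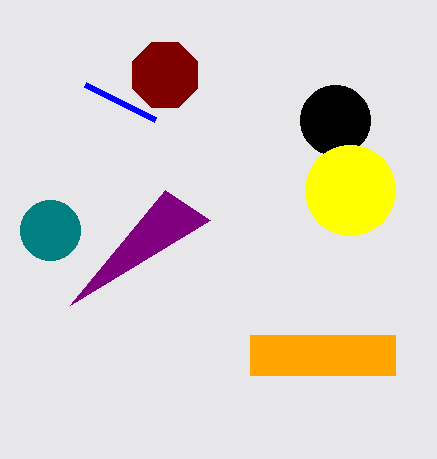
center_x_1 = 335
center_y_1 = 120
radius_1 = 35
center_x_2 = 350
center_y_2 = 190
radius_2 = 45
center_y_3 = 230
radius_3 = 30
px0_4 = 250
py0_4 = 335
px1_4 = 395
px1_5 = 70
py1_5 = 305
px0_6 = 155
py0_6 = 120
center_x_7 = 165
center_y_7 = 75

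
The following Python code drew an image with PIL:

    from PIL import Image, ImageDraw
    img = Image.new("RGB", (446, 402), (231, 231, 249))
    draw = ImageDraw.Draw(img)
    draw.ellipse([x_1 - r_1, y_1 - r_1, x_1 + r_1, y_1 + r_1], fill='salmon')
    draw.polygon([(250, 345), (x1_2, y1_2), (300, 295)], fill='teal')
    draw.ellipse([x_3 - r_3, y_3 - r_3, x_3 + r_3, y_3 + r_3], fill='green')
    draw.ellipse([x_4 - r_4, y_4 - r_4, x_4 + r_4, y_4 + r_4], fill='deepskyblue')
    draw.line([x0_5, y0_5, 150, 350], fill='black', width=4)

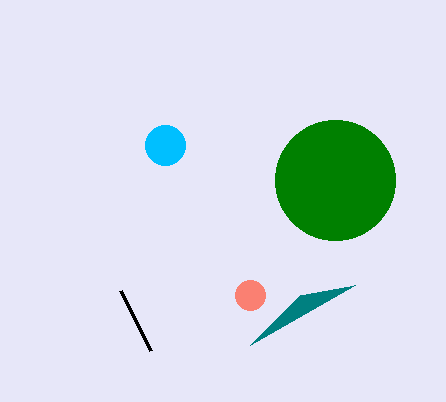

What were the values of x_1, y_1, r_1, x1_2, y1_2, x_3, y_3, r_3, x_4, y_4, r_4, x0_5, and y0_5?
x_1 = 250; y_1 = 295; r_1 = 15; x1_2 = 355; y1_2 = 285; x_3 = 335; y_3 = 180; r_3 = 60; x_4 = 165; y_4 = 145; r_4 = 20; x0_5 = 120; y0_5 = 290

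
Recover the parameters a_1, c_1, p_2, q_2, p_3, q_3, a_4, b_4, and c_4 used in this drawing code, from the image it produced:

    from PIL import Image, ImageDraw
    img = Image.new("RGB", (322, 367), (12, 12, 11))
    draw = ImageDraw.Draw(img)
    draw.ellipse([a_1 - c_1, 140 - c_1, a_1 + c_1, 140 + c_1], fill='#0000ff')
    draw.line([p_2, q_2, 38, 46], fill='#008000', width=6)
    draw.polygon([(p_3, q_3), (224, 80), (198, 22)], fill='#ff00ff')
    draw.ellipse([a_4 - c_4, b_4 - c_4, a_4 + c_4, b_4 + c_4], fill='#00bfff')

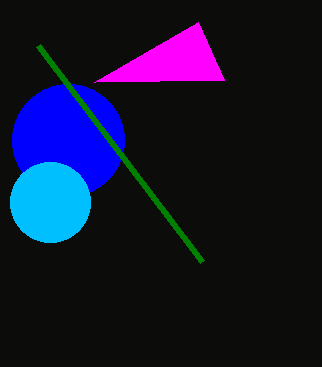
a_1 = 68; c_1 = 56; p_2 = 202; q_2 = 262; p_3 = 94; q_3 = 82; a_4 = 50; b_4 = 202; c_4 = 40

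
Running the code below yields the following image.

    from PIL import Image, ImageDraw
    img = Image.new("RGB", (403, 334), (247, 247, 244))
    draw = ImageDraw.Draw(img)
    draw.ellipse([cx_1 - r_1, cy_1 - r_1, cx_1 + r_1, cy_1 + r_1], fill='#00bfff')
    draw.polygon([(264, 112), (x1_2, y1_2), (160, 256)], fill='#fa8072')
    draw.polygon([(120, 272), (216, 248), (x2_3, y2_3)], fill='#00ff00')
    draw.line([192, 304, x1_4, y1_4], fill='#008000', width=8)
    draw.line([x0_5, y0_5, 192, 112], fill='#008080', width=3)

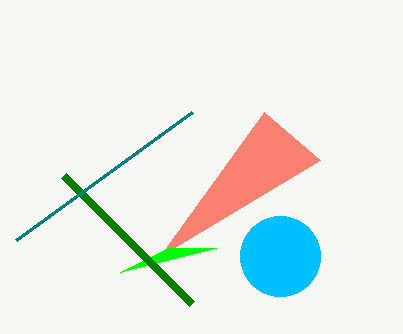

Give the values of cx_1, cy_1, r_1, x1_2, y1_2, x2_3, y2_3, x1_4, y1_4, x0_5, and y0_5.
cx_1 = 280, cy_1 = 256, r_1 = 40, x1_2 = 320, y1_2 = 160, x2_3 = 168, y2_3 = 248, x1_4 = 64, y1_4 = 176, x0_5 = 16, y0_5 = 240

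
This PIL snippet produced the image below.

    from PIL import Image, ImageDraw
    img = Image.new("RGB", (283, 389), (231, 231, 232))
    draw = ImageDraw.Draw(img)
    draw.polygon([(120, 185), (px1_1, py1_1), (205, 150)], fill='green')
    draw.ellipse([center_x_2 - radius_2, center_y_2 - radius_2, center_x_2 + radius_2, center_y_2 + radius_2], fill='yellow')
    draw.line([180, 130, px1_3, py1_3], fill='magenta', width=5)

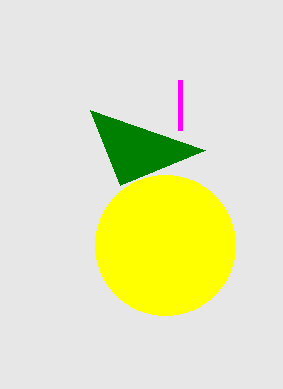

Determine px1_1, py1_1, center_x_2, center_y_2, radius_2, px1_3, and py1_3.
px1_1 = 90
py1_1 = 110
center_x_2 = 165
center_y_2 = 245
radius_2 = 70
px1_3 = 180
py1_3 = 80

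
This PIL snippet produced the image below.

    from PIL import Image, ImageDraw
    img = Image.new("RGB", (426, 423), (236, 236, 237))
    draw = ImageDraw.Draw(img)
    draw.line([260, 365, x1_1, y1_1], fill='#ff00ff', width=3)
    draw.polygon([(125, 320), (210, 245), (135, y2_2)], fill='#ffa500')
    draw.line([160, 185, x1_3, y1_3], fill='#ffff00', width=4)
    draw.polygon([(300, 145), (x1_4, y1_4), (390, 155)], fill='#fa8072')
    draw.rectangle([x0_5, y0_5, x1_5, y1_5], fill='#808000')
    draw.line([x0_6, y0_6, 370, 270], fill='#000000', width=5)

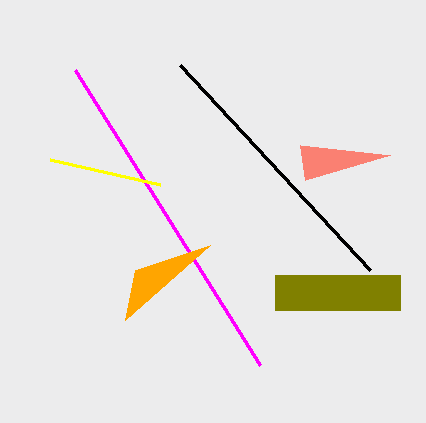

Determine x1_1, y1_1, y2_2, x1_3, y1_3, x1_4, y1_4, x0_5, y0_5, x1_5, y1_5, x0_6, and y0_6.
x1_1 = 75; y1_1 = 70; y2_2 = 270; x1_3 = 50; y1_3 = 160; x1_4 = 305; y1_4 = 180; x0_5 = 275; y0_5 = 275; x1_5 = 400; y1_5 = 310; x0_6 = 180; y0_6 = 65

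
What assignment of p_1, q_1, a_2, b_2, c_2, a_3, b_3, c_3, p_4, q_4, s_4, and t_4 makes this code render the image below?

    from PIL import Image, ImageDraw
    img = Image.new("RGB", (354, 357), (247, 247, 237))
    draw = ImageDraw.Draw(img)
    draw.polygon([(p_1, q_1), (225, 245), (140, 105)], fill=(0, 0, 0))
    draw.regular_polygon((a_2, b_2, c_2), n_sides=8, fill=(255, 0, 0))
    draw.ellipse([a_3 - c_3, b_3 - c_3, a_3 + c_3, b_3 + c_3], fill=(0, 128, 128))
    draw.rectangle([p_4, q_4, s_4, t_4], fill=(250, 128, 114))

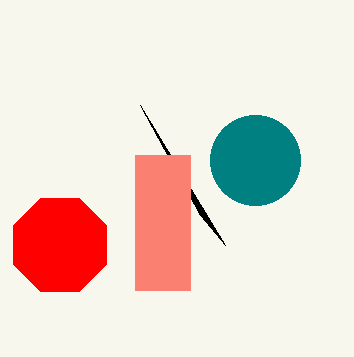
p_1 = 200
q_1 = 215
a_2 = 60
b_2 = 245
c_2 = 50
a_3 = 255
b_3 = 160
c_3 = 45
p_4 = 135
q_4 = 155
s_4 = 190
t_4 = 290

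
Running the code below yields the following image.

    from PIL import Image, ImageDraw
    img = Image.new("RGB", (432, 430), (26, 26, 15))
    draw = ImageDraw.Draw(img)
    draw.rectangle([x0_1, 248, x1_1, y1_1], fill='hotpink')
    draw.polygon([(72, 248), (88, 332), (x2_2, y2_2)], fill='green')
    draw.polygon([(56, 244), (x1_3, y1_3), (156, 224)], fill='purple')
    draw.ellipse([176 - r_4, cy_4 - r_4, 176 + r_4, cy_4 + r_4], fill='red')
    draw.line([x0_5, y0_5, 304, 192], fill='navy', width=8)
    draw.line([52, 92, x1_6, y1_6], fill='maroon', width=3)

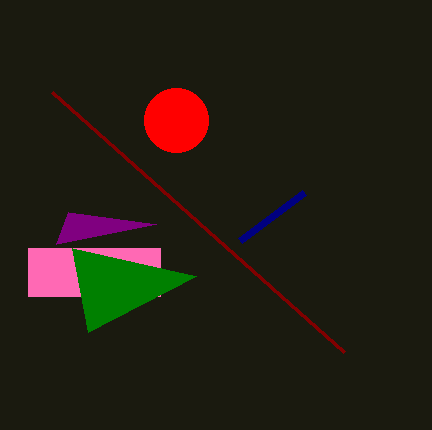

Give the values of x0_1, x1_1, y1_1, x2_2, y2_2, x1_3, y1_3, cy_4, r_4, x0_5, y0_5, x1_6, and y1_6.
x0_1 = 28; x1_1 = 160; y1_1 = 296; x2_2 = 196; y2_2 = 276; x1_3 = 68; y1_3 = 212; cy_4 = 120; r_4 = 32; x0_5 = 240; y0_5 = 240; x1_6 = 344; y1_6 = 352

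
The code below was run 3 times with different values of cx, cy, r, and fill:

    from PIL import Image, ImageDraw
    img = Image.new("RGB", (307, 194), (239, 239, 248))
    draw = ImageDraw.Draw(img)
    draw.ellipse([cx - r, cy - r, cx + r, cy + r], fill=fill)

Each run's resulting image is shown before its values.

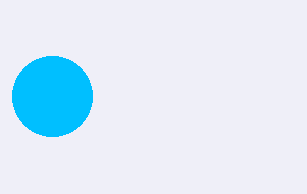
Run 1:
cx = 52
cy = 96
r = 40
fill = 'deepskyblue'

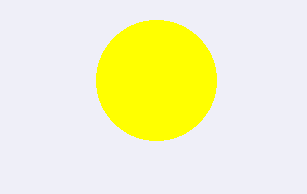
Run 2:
cx = 156, cy = 80, r = 60, fill = 'yellow'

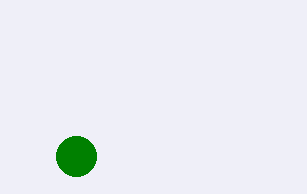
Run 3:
cx = 76
cy = 156
r = 20
fill = 'green'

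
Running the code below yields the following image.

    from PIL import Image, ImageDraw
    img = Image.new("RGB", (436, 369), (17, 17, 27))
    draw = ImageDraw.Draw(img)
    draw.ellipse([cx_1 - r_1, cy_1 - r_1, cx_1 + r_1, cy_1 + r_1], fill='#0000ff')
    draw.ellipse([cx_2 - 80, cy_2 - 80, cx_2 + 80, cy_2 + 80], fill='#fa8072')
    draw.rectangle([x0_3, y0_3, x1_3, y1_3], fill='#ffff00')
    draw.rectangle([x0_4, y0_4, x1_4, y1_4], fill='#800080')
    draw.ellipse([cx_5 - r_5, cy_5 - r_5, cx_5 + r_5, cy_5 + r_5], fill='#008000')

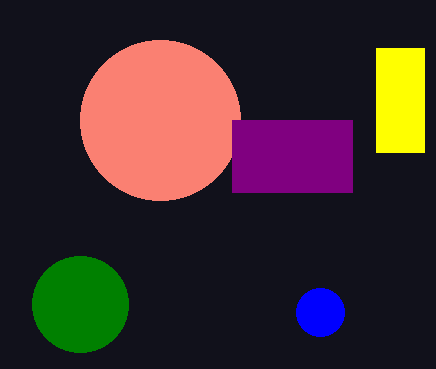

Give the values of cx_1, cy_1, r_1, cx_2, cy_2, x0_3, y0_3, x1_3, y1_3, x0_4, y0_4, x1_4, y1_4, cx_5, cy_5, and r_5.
cx_1 = 320, cy_1 = 312, r_1 = 24, cx_2 = 160, cy_2 = 120, x0_3 = 376, y0_3 = 48, x1_3 = 424, y1_3 = 152, x0_4 = 232, y0_4 = 120, x1_4 = 352, y1_4 = 192, cx_5 = 80, cy_5 = 304, r_5 = 48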